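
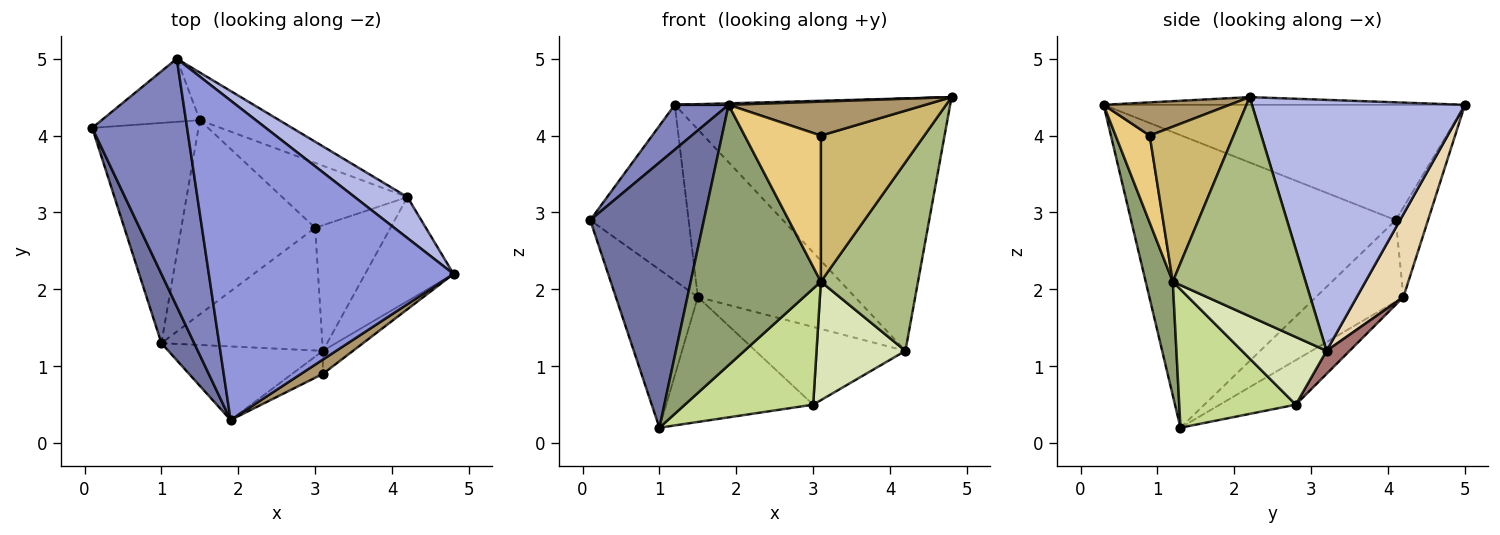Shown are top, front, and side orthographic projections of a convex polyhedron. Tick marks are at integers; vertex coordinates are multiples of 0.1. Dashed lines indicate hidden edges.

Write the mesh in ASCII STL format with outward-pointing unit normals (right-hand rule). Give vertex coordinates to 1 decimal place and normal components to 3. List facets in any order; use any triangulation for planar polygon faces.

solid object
 facet normal -0.914 -0.393 0.102
  outer loop
   vertex 1.0 1.3 0.2
   vertex 1.9 0.3 4.4
   vertex 0.1 4.1 2.9
  endloop
 endfacet
 facet normal -0.767 -0.114 0.631
  outer loop
   vertex 1.2 5.0 4.4
   vertex 0.1 4.1 2.9
   vertex 1.9 0.3 4.4
  endloop
 endfacet
 facet normal -0.031 -0.005 0.999
  outer loop
   vertex 1.2 5.0 4.4
   vertex 1.9 0.3 4.4
   vertex 4.8 2.2 4.5
  endloop
 endfacet
 facet normal 0.607 0.785 0.127
  outer loop
   vertex 1.2 5.0 4.4
   vertex 4.8 2.2 4.5
   vertex 4.2 3.2 1.2
  endloop
 endfacet
 facet normal 0.196 -0.944 -0.267
  outer loop
   vertex 3.1 1.2 2.1
   vertex 1.9 0.3 4.4
   vertex 1.0 1.3 0.2
  endloop
 endfacet
 facet normal 0.767 -0.561 -0.310
  outer loop
   vertex 3.1 1.2 2.1
   vertex 4.2 3.2 1.2
   vertex 4.8 2.2 4.5
  endloop
 endfacet
 facet normal 0.530 -0.583 -0.616
  outer loop
   vertex 3.0 2.8 0.5
   vertex 3.1 1.2 2.1
   vertex 1.0 1.3 0.2
  endloop
 endfacet
 facet normal 0.547 -0.575 -0.609
  outer loop
   vertex 3.0 2.8 0.5
   vertex 4.2 3.2 1.2
   vertex 3.1 1.2 2.1
  endloop
 endfacet
 facet normal 0.508 -0.793 0.335
  outer loop
   vertex 3.1 0.9 4.0
   vertex 4.8 2.2 4.5
   vertex 1.9 0.3 4.4
  endloop
 endfacet
 facet normal 0.625 -0.771 -0.122
  outer loop
   vertex 3.1 0.9 4.0
   vertex 3.1 1.2 2.1
   vertex 4.8 2.2 4.5
  endloop
 endfacet
 facet normal 0.404 -0.903 -0.143
  outer loop
   vertex 3.1 0.9 4.0
   vertex 1.9 0.3 4.4
   vertex 3.1 1.2 2.1
  endloop
 endfacet
 facet normal 0.274 0.925 -0.263
  outer loop
   vertex 1.5 4.2 1.9
   vertex 1.2 5.0 4.4
   vertex 4.2 3.2 1.2
  endloop
 endfacet
 facet normal 0.117 0.762 -0.637
  outer loop
   vertex 1.5 4.2 1.9
   vertex 4.2 3.2 1.2
   vertex 3.0 2.8 0.5
  endloop
 endfacet
 facet normal -0.295 0.899 -0.323
  outer loop
   vertex 1.5 4.2 1.9
   vertex 0.1 4.1 2.9
   vertex 1.2 5.0 4.4
  endloop
 endfacet
 facet normal -0.528 0.495 -0.690
  outer loop
   vertex 1.5 4.2 1.9
   vertex 1.0 1.3 0.2
   vertex 0.1 4.1 2.9
  endloop
 endfacet
 facet normal -0.269 0.521 -0.810
  outer loop
   vertex 1.5 4.2 1.9
   vertex 3.0 2.8 0.5
   vertex 1.0 1.3 0.2
  endloop
 endfacet
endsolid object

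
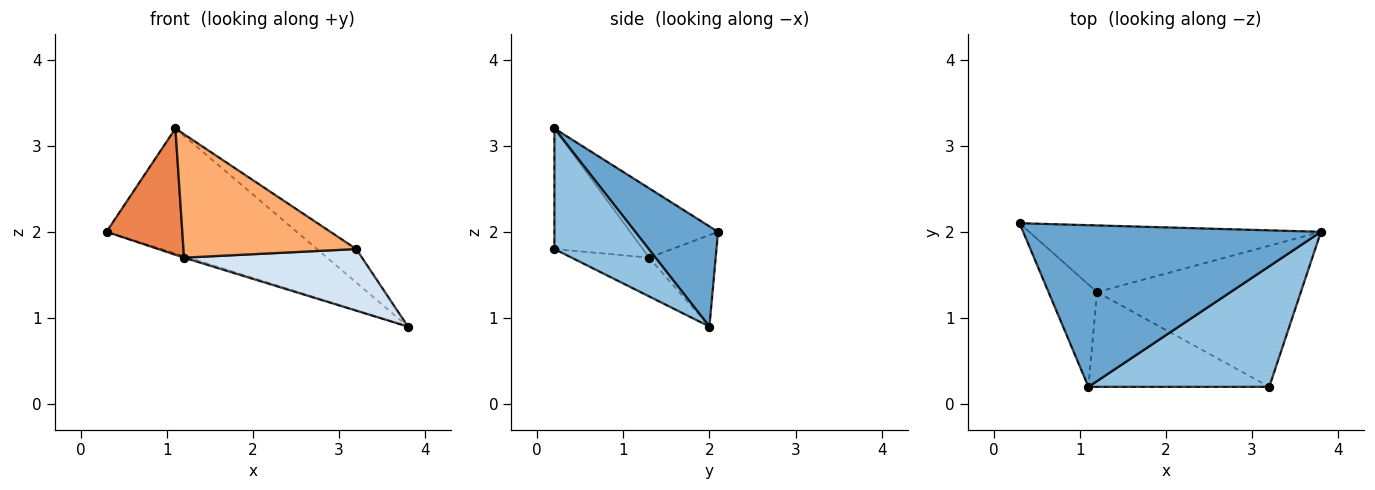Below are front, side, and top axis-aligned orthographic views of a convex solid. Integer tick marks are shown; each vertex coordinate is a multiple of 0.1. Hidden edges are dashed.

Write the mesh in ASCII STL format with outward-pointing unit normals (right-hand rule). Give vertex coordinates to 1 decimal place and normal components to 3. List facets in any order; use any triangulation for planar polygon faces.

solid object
 facet normal 0.257 0.591 0.764
  outer loop
   vertex 1.1 0.2 3.2
   vertex 3.8 2.0 0.9
   vertex 0.3 2.1 2.0
  endloop
 endfacet
 facet normal 0.540 0.225 0.811
  outer loop
   vertex 3.2 0.2 1.8
   vertex 3.8 2.0 0.9
   vertex 1.1 0.2 3.2
  endloop
 endfacet
 facet normal -0.299 0.021 -0.954
  outer loop
   vertex 1.2 1.3 1.7
   vertex 0.3 2.1 2.0
   vertex 3.8 2.0 0.9
  endloop
 endfacet
 facet normal -0.172 -0.394 -0.903
  outer loop
   vertex 1.2 1.3 1.7
   vertex 3.8 2.0 0.9
   vertex 3.2 0.2 1.8
  endloop
 endfacet
 facet normal -0.669 -0.577 -0.468
  outer loop
   vertex 1.2 1.3 1.7
   vertex 1.1 0.2 3.2
   vertex 0.3 2.1 2.0
  endloop
 endfacet
 facet normal -0.376 -0.735 -0.564
  outer loop
   vertex 1.2 1.3 1.7
   vertex 3.2 0.2 1.8
   vertex 1.1 0.2 3.2
  endloop
 endfacet
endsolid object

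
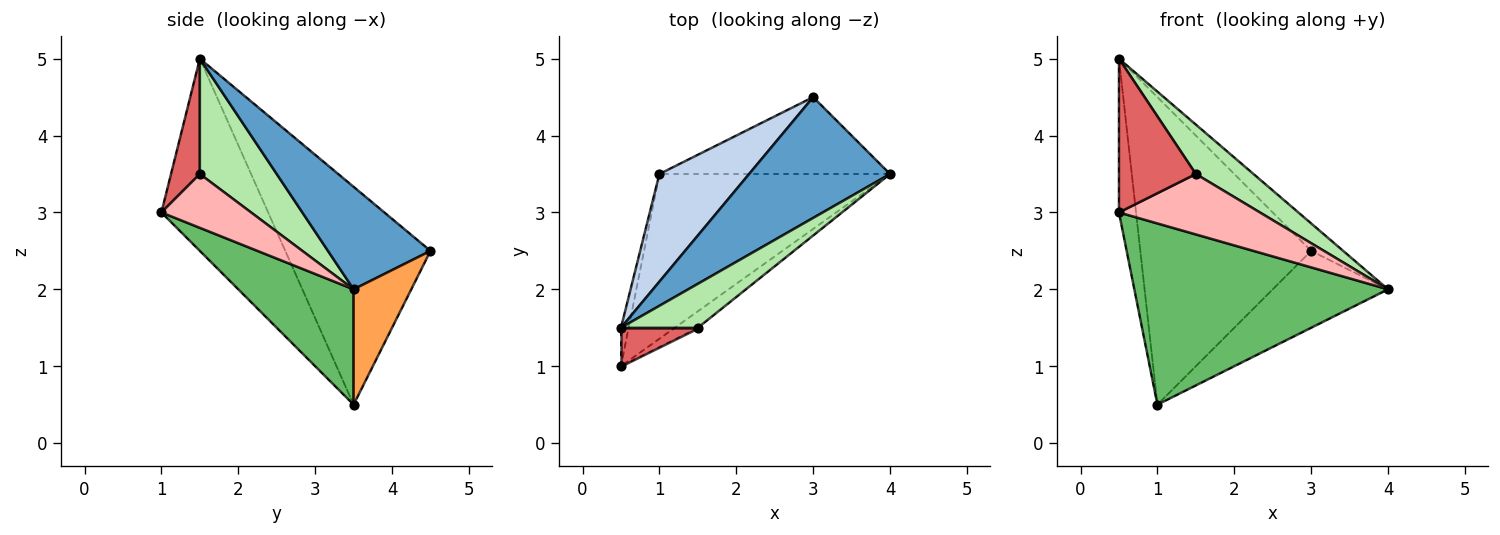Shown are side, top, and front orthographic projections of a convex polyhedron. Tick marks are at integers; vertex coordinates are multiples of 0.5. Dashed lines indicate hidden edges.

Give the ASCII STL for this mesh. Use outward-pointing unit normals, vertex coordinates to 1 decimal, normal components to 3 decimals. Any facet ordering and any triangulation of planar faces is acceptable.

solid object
 facet normal 0.578 0.181 0.795
  outer loop
   vertex 3.0 4.5 2.5
   vertex 0.5 1.5 5.0
   vertex 4.0 3.5 2.0
  endloop
 endfacet
 facet normal -0.626 0.736 0.258
  outer loop
   vertex 3.0 4.5 2.5
   vertex 1.0 3.5 0.5
   vertex 0.5 1.5 5.0
  endloop
 endfacet
 facet normal 0.333 0.667 -0.667
  outer loop
   vertex 3.0 4.5 2.5
   vertex 4.0 3.5 2.0
   vertex 1.0 3.5 0.5
  endloop
 endfacet
 facet normal -0.987 0.158 -0.039
  outer loop
   vertex 0.5 1.0 3.0
   vertex 0.5 1.5 5.0
   vertex 1.0 3.5 0.5
  endloop
 endfacet
 facet normal 0.319 -0.701 -0.638
  outer loop
   vertex 0.5 1.0 3.0
   vertex 1.0 3.5 0.5
   vertex 4.0 3.5 2.0
  endloop
 endfacet
 facet normal 0.706 -0.529 0.471
  outer loop
   vertex 1.5 1.5 3.5
   vertex 4.0 3.5 2.0
   vertex 0.5 1.5 5.0
  endloop
 endfacet
 facet normal 0.342 -0.912 0.228
  outer loop
   vertex 1.5 1.5 3.5
   vertex 0.5 1.5 5.0
   vertex 0.5 1.0 3.0
  endloop
 endfacet
 facet normal 0.523 -0.822 -0.224
  outer loop
   vertex 1.5 1.5 3.5
   vertex 0.5 1.0 3.0
   vertex 4.0 3.5 2.0
  endloop
 endfacet
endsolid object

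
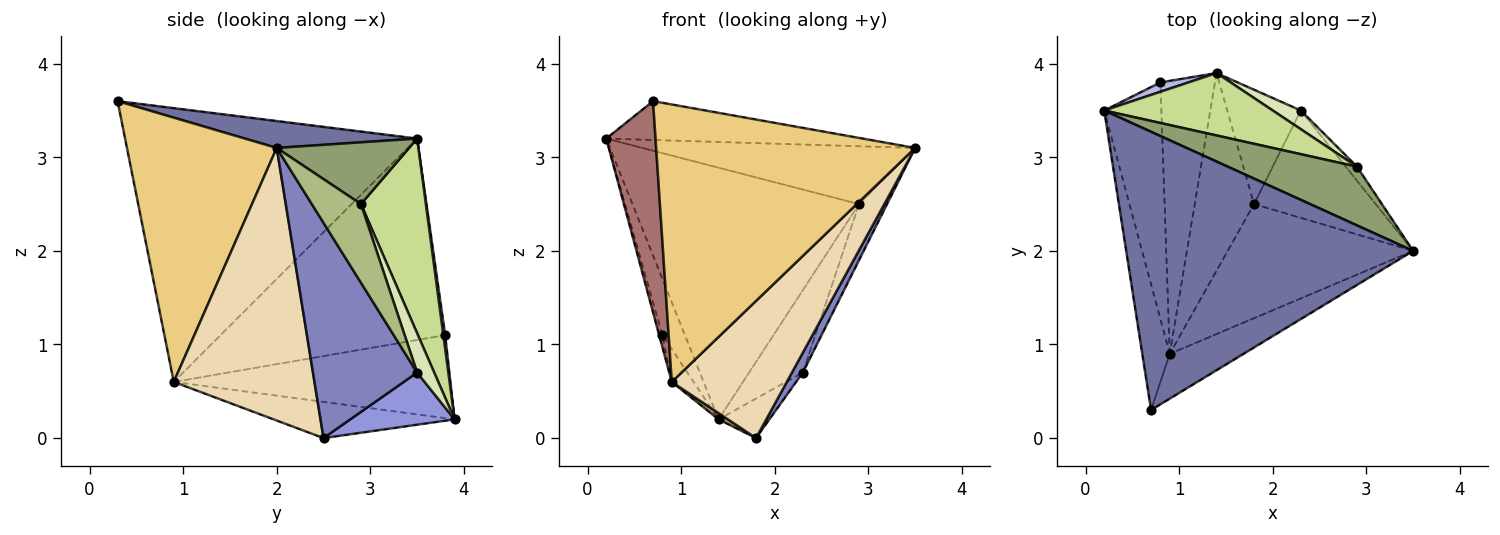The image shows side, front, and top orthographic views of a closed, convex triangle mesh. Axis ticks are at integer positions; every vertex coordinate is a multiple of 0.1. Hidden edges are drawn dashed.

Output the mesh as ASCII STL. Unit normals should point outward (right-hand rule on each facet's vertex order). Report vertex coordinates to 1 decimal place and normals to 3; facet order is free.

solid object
 facet normal 0.092 0.138 0.986
  outer loop
   vertex 0.7 0.3 3.6
   vertex 3.5 2.0 3.1
   vertex 0.2 3.5 3.2
  endloop
 endfacet
 facet normal 0.867 -0.090 -0.490
  outer loop
   vertex 2.3 3.5 0.7
   vertex 3.5 2.0 3.1
   vertex 1.8 2.5 0.0
  endloop
 endfacet
 facet normal 0.557 0.271 -0.785
  outer loop
   vertex 2.3 3.5 0.7
   vertex 1.8 2.5 0.0
   vertex 1.4 3.9 0.2
  endloop
 endfacet
 facet normal 0.082 0.983 0.164
  outer loop
   vertex 0.8 3.8 1.1
   vertex 0.2 3.5 3.2
   vertex 1.4 3.9 0.2
  endloop
 endfacet
 facet normal 0.322 0.664 0.674
  outer loop
   vertex 2.9 2.9 2.5
   vertex 0.2 3.5 3.2
   vertex 3.5 2.0 3.1
  endloop
 endfacet
 facet normal 0.862 0.492 -0.123
  outer loop
   vertex 2.9 2.9 2.5
   vertex 3.5 2.0 3.1
   vertex 2.3 3.5 0.7
  endloop
 endfacet
 facet normal 0.268 0.935 0.232
  outer loop
   vertex 2.9 2.9 2.5
   vertex 1.4 3.9 0.2
   vertex 0.2 3.5 3.2
  endloop
 endfacet
 facet normal 0.296 0.931 0.212
  outer loop
   vertex 2.9 2.9 2.5
   vertex 2.3 3.5 0.7
   vertex 1.4 3.9 0.2
  endloop
 endfacet
 facet normal -0.521 -0.027 -0.853
  outer loop
   vertex 0.9 0.9 0.6
   vertex 1.4 3.9 0.2
   vertex 1.8 2.5 0.0
  endloop
 endfacet
 facet normal -0.834 0.066 -0.548
  outer loop
   vertex 0.9 0.9 0.6
   vertex 0.8 3.8 1.1
   vertex 1.4 3.9 0.2
  endloop
 endfacet
 facet normal 0.496 -0.857 -0.138
  outer loop
   vertex 0.9 0.9 0.6
   vertex 3.5 2.0 3.1
   vertex 0.7 0.3 3.6
  endloop
 endfacet
 facet normal 0.685 -0.560 -0.466
  outer loop
   vertex 0.9 0.9 0.6
   vertex 1.8 2.5 0.0
   vertex 3.5 2.0 3.1
  endloop
 endfacet
 facet normal -0.981 -0.166 -0.099
  outer loop
   vertex 0.9 0.9 0.6
   vertex 0.7 0.3 3.6
   vertex 0.2 3.5 3.2
  endloop
 endfacet
 facet normal -0.962 0.014 -0.273
  outer loop
   vertex 0.9 0.9 0.6
   vertex 0.2 3.5 3.2
   vertex 0.8 3.8 1.1
  endloop
 endfacet
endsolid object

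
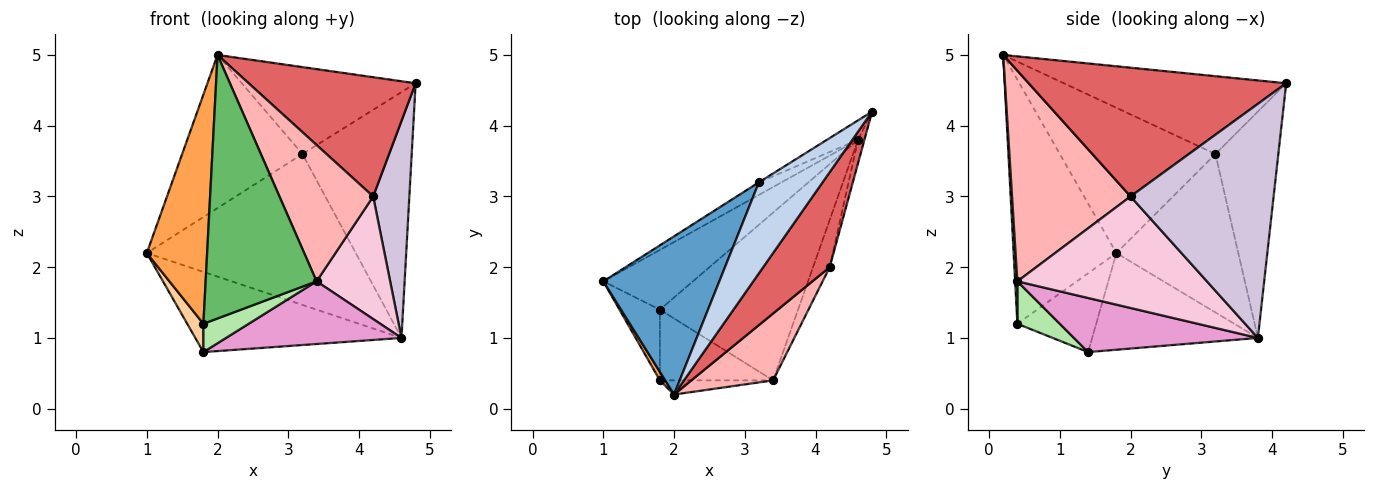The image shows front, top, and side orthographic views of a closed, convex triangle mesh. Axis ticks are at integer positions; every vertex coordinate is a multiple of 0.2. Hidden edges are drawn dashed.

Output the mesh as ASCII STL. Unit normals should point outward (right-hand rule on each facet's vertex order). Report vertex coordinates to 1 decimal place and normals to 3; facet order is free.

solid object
 facet normal -0.669 0.517 0.534
  outer loop
   vertex 3.2 3.2 3.6
   vertex 1.0 1.8 2.2
   vertex 2.0 0.2 5.0
  endloop
 endfacet
 facet normal -0.662 0.518 0.542
  outer loop
   vertex 3.2 3.2 3.6
   vertex 2.0 0.2 5.0
   vertex 4.8 4.2 4.6
  endloop
 endfacet
 facet normal -0.862 -0.506 0.019
  outer loop
   vertex 1.8 0.4 1.2
   vertex 2.0 0.2 5.0
   vertex 1.0 1.8 2.2
  endloop
 endfacet
 facet normal -0.875 -0.180 -0.449
  outer loop
   vertex 1.8 0.4 1.2
   vertex 1.0 1.8 2.2
   vertex 1.8 1.4 0.8
  endloop
 endfacet
 facet normal 0.020 -0.998 -0.054
  outer loop
   vertex 1.8 0.4 1.2
   vertex 3.4 0.4 1.8
   vertex 2.0 0.2 5.0
  endloop
 endfacet
 facet normal 0.329 -0.351 -0.877
  outer loop
   vertex 1.8 0.4 1.2
   vertex 1.8 1.4 0.8
   vertex 3.4 0.4 1.8
  endloop
 endfacet
 facet normal 0.770 -0.499 0.398
  outer loop
   vertex 4.2 2.0 3.0
   vertex 4.8 4.2 4.6
   vertex 2.0 0.2 5.0
  endloop
 endfacet
 facet normal 0.750 -0.594 0.291
  outer loop
   vertex 4.2 2.0 3.0
   vertex 2.0 0.2 5.0
   vertex 3.4 0.4 1.8
  endloop
 endfacet
 facet normal -0.498 0.865 -0.068
  outer loop
   vertex 4.6 3.8 1.0
   vertex 3.2 3.2 3.6
   vertex 4.8 4.2 4.6
  endloop
 endfacet
 facet normal 0.969 -0.245 -0.027
  outer loop
   vertex 4.6 3.8 1.0
   vertex 4.8 4.2 4.6
   vertex 4.2 2.0 3.0
  endloop
 endfacet
 facet normal -0.542 0.674 -0.502
  outer loop
   vertex 4.6 3.8 1.0
   vertex 1.8 1.4 0.8
   vertex 1.0 1.8 2.2
  endloop
 endfacet
 facet normal -0.503 0.862 -0.072
  outer loop
   vertex 4.6 3.8 1.0
   vertex 1.0 1.8 2.2
   vertex 3.2 3.2 3.6
  endloop
 endfacet
 facet normal 0.344 -0.328 -0.879
  outer loop
   vertex 4.6 3.8 1.0
   vertex 3.4 0.4 1.8
   vertex 1.8 1.4 0.8
  endloop
 endfacet
 facet normal 0.923 -0.358 -0.138
  outer loop
   vertex 4.6 3.8 1.0
   vertex 4.2 2.0 3.0
   vertex 3.4 0.4 1.8
  endloop
 endfacet
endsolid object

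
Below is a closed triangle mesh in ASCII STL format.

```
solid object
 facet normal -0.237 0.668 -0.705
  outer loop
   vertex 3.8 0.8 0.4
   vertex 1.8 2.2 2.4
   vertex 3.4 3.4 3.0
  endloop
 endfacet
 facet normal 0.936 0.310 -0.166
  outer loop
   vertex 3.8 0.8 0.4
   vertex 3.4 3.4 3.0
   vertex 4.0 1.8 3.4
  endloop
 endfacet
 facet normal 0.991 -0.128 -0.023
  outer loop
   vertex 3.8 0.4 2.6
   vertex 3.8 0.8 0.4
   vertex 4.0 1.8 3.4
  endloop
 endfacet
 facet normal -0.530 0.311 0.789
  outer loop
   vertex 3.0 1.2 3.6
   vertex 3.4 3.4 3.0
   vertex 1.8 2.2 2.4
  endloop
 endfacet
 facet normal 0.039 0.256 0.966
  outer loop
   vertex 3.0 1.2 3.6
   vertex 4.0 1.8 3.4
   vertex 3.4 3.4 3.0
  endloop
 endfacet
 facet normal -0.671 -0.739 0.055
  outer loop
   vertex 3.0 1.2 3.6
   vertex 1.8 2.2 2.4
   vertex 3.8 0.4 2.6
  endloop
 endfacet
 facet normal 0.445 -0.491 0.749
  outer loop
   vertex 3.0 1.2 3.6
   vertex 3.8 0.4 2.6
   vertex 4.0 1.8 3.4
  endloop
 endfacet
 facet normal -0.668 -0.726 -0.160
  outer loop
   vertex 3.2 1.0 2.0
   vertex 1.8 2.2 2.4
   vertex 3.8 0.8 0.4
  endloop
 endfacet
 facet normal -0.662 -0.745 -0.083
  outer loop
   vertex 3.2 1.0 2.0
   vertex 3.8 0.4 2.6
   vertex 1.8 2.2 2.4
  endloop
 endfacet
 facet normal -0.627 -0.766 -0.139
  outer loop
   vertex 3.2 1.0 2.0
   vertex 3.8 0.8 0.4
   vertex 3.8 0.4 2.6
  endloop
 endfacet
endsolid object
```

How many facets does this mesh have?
10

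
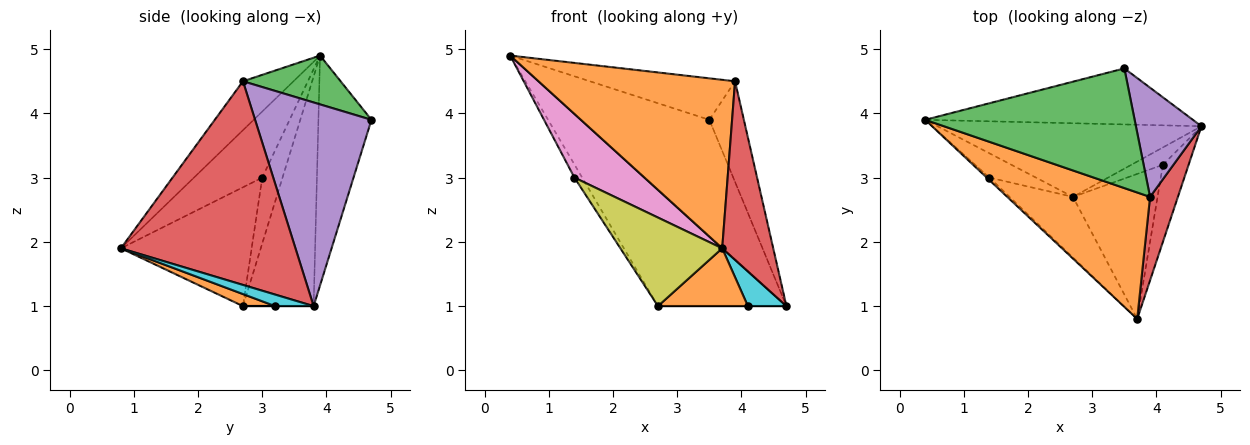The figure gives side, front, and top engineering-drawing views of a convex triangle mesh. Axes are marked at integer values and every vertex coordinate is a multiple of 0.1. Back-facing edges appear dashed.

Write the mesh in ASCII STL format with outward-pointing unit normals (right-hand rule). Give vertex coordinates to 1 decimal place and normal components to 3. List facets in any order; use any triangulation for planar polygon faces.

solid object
 facet normal -0.349 0.844 -0.406
  outer loop
   vertex 3.5 4.7 3.9
   vertex 4.7 3.8 1.0
   vertex 0.4 3.9 4.9
  endloop
 endfacet
 facet normal -0.201 -0.783 0.588
  outer loop
   vertex 3.9 2.7 4.5
   vertex 0.4 3.9 4.9
   vertex 3.7 0.8 1.9
  endloop
 endfacet
 facet normal 0.215 0.320 0.923
  outer loop
   vertex 3.9 2.7 4.5
   vertex 3.5 4.7 3.9
   vertex 0.4 3.9 4.9
  endloop
 endfacet
 facet normal 0.952 -0.278 0.130
  outer loop
   vertex 3.9 2.7 4.5
   vertex 3.7 0.8 1.9
   vertex 4.7 3.8 1.0
  endloop
 endfacet
 facet normal 0.916 0.272 0.295
  outer loop
   vertex 3.9 2.7 4.5
   vertex 4.7 3.8 1.0
   vertex 3.5 4.7 3.9
  endloop
 endfacet
 facet normal -0.422 0.767 -0.484
  outer loop
   vertex 2.7 2.7 1.0
   vertex 0.4 3.9 4.9
   vertex 4.7 3.8 1.0
  endloop
 endfacet
 facet normal -0.698 -0.716 -0.028
  outer loop
   vertex 1.4 3.0 3.0
   vertex 3.7 0.8 1.9
   vertex 0.4 3.9 4.9
  endloop
 endfacet
 facet normal -0.779 0.298 -0.551
  outer loop
   vertex 1.4 3.0 3.0
   vertex 0.4 3.9 4.9
   vertex 2.7 2.7 1.0
  endloop
 endfacet
 facet normal -0.727 -0.566 -0.388
  outer loop
   vertex 1.4 3.0 3.0
   vertex 2.7 2.7 1.0
   vertex 3.7 0.8 1.9
  endloop
 endfacet
 facet normal 0.380 -0.380 -0.844
  outer loop
   vertex 4.1 3.2 1.0
   vertex 4.7 3.8 1.0
   vertex 3.7 0.8 1.9
  endloop
 endfacet
 facet normal 0.000 0.000 -1.000
  outer loop
   vertex 4.1 3.2 1.0
   vertex 2.7 2.7 1.0
   vertex 4.7 3.8 1.0
  endloop
 endfacet
 facet normal 0.131 -0.367 -0.921
  outer loop
   vertex 4.1 3.2 1.0
   vertex 3.7 0.8 1.9
   vertex 2.7 2.7 1.0
  endloop
 endfacet
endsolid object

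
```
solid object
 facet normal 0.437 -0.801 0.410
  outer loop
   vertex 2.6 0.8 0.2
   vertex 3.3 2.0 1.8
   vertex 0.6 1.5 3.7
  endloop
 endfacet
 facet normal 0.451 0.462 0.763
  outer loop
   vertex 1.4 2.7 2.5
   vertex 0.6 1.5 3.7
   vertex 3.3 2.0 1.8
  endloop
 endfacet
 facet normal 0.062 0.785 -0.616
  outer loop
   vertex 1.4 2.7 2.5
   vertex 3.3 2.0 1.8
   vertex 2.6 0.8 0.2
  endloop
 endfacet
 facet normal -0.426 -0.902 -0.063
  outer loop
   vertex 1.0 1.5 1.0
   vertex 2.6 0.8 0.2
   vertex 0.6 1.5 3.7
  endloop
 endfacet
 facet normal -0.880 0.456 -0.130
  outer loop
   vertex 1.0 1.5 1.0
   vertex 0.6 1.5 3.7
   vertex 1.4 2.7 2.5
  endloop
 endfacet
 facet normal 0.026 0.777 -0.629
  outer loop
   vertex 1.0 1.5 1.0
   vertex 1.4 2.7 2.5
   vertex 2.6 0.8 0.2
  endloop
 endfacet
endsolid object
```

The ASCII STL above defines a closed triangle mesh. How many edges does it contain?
9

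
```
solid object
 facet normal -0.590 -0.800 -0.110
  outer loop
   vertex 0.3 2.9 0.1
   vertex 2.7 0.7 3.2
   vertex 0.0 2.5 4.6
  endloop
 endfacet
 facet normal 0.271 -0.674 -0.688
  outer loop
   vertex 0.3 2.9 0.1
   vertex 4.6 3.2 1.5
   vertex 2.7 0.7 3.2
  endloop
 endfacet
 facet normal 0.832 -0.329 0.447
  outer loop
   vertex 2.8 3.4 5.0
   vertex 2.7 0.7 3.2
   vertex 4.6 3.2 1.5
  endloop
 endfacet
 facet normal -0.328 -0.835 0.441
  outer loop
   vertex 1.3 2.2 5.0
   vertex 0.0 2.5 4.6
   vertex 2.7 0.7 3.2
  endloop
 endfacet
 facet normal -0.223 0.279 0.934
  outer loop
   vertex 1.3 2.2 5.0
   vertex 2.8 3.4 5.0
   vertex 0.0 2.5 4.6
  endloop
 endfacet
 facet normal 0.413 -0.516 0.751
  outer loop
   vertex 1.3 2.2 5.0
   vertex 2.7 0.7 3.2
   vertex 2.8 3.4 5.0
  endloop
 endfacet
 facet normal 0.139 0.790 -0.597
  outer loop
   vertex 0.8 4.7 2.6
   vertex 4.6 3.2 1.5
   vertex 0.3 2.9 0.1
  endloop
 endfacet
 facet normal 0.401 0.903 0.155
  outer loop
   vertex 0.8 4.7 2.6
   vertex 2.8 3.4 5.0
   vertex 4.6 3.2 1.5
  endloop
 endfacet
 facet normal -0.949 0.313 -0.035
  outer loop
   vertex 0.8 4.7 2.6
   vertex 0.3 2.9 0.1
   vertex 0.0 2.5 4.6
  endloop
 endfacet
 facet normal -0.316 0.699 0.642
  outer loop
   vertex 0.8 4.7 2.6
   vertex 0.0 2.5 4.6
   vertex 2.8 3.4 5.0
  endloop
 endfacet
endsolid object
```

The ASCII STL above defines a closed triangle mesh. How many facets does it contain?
10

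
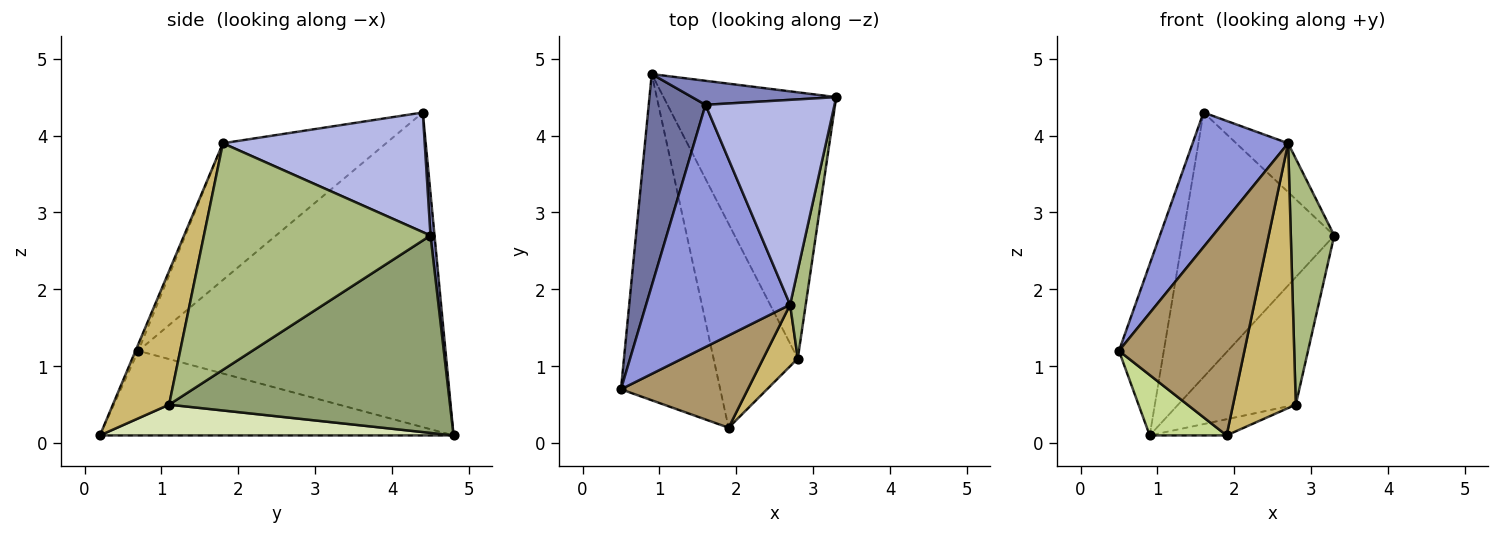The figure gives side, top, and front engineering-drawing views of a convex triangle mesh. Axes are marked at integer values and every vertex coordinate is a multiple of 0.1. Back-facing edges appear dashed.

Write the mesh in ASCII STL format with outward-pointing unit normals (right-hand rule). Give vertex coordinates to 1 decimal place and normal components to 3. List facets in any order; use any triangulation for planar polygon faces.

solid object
 facet normal -0.974 0.142 0.176
  outer loop
   vertex 1.6 4.4 4.3
   vertex 0.9 4.8 0.1
   vertex 0.5 0.7 1.2
  endloop
 endfacet
 facet normal 0.027 0.996 0.090
  outer loop
   vertex 1.6 4.4 4.3
   vertex 3.3 4.5 2.7
   vertex 0.9 4.8 0.1
  endloop
 endfacet
 facet normal -0.639 -0.374 0.673
  outer loop
   vertex 2.7 1.8 3.9
   vertex 1.6 4.4 4.3
   vertex 0.5 0.7 1.2
  endloop
 endfacet
 facet normal 0.670 0.172 0.722
  outer loop
   vertex 2.7 1.8 3.9
   vertex 3.3 4.5 2.7
   vertex 1.6 4.4 4.3
  endloop
 endfacet
 facet normal 0.718 0.301 -0.628
  outer loop
   vertex 2.8 1.1 0.5
   vertex 0.9 4.8 0.1
   vertex 3.3 4.5 2.7
  endloop
 endfacet
 facet normal 0.980 -0.188 0.067
  outer loop
   vertex 2.8 1.1 0.5
   vertex 3.3 4.5 2.7
   vertex 2.7 1.8 3.9
  endloop
 endfacet
 facet normal -0.642 -0.140 -0.754
  outer loop
   vertex 1.9 0.2 0.1
   vertex 0.5 0.7 1.2
   vertex 0.9 4.8 0.1
  endloop
 endfacet
 facet normal 0.342 0.074 -0.937
  outer loop
   vertex 1.9 0.2 0.1
   vertex 0.9 4.8 0.1
   vertex 2.8 1.1 0.5
  endloop
 endfacet
 facet normal -0.021 -0.920 0.392
  outer loop
   vertex 1.9 0.2 0.1
   vertex 2.7 1.8 3.9
   vertex 0.5 0.7 1.2
  endloop
 endfacet
 facet normal 0.658 -0.734 0.170
  outer loop
   vertex 1.9 0.2 0.1
   vertex 2.8 1.1 0.5
   vertex 2.7 1.8 3.9
  endloop
 endfacet
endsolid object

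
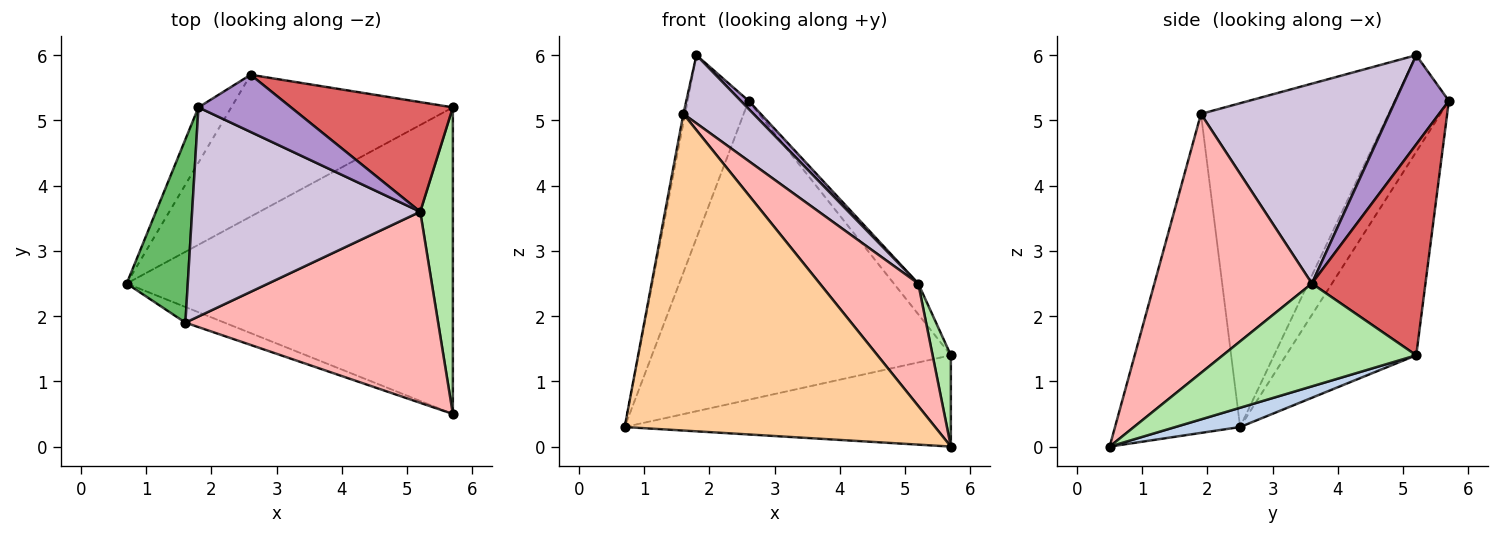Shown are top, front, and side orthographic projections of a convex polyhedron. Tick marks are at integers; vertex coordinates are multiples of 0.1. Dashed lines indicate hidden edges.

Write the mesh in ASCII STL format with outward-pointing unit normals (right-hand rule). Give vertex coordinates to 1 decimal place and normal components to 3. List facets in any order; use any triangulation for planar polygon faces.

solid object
 facet normal -0.648 0.729 -0.220
  outer loop
   vertex 1.8 5.2 6.0
   vertex 2.6 5.7 5.3
   vertex 0.7 2.5 0.3
  endloop
 endfacet
 facet normal 0.057 0.285 -0.957
  outer loop
   vertex 5.7 5.2 1.4
   vertex 5.7 0.5 0.0
   vertex 0.7 2.5 0.3
  endloop
 endfacet
 facet normal -0.366 0.841 -0.399
  outer loop
   vertex 5.7 5.2 1.4
   vertex 0.7 2.5 0.3
   vertex 2.6 5.7 5.3
  endloop
 endfacet
 facet normal -0.373 -0.927 -0.046
  outer loop
   vertex 1.6 1.9 5.1
   vertex 0.7 2.5 0.3
   vertex 5.7 0.5 0.0
  endloop
 endfacet
 facet normal -0.983 0.009 0.185
  outer loop
   vertex 1.6 1.9 5.1
   vertex 1.8 5.2 6.0
   vertex 0.7 2.5 0.3
  endloop
 endfacet
 facet normal 0.949 -0.090 0.301
  outer loop
   vertex 5.2 3.6 2.5
   vertex 5.7 0.5 0.0
   vertex 5.7 5.2 1.4
  endloop
 endfacet
 facet normal 0.782 0.168 0.600
  outer loop
   vertex 5.2 3.6 2.5
   vertex 5.7 5.2 1.4
   vertex 2.6 5.7 5.3
  endloop
 endfacet
 facet normal 0.653 -0.409 0.637
  outer loop
   vertex 5.2 3.6 2.5
   vertex 1.6 1.9 5.1
   vertex 5.7 0.5 0.0
  endloop
 endfacet
 facet normal 0.690 -0.101 0.717
  outer loop
   vertex 5.2 3.6 2.5
   vertex 2.6 5.7 5.3
   vertex 1.8 5.2 6.0
  endloop
 endfacet
 facet normal 0.640 -0.238 0.731
  outer loop
   vertex 5.2 3.6 2.5
   vertex 1.8 5.2 6.0
   vertex 1.6 1.9 5.1
  endloop
 endfacet
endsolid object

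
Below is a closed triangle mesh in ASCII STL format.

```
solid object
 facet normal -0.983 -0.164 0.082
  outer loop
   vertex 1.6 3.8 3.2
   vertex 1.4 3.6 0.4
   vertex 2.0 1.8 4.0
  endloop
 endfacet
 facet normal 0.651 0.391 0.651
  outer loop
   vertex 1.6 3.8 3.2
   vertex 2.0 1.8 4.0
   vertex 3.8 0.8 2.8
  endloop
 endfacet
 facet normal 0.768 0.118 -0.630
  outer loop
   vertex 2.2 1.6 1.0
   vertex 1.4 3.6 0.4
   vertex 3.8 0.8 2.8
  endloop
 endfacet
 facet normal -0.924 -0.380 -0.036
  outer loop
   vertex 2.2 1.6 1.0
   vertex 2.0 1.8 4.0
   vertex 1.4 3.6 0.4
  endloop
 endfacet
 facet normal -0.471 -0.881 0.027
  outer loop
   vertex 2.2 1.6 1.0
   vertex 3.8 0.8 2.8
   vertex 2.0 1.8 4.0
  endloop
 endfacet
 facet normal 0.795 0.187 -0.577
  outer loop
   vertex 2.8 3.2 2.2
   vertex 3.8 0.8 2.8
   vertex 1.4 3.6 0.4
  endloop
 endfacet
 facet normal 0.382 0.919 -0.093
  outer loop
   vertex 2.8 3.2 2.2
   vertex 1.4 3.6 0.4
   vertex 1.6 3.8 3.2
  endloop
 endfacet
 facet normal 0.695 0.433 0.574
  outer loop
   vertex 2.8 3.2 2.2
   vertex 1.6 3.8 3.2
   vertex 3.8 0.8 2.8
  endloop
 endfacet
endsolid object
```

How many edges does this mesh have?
12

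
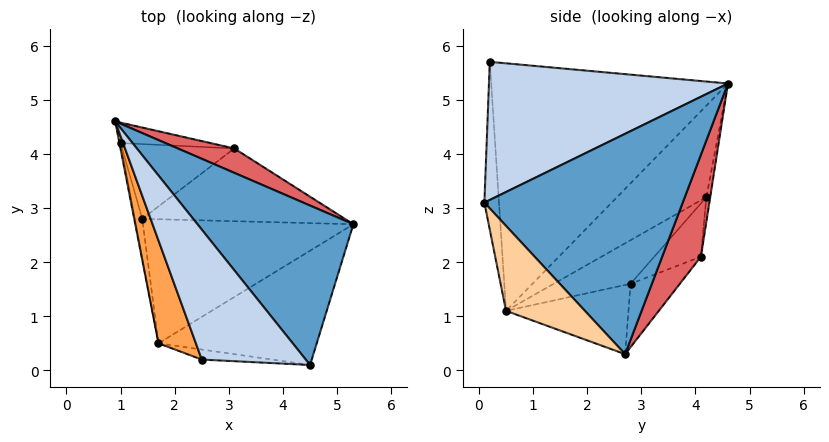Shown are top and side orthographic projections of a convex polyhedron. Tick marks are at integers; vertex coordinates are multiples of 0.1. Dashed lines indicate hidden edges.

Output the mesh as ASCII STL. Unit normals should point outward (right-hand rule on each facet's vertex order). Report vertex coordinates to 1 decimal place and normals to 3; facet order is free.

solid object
 facet normal 0.765 0.348 0.542
  outer loop
   vertex 4.5 0.1 3.1
   vertex 5.3 2.7 0.3
   vertex 0.9 4.6 5.3
  endloop
 endfacet
 facet normal 0.755 0.326 0.568
  outer loop
   vertex 4.5 0.1 3.1
   vertex 0.9 4.6 5.3
   vertex 2.5 0.2 5.7
  endloop
 endfacet
 facet normal -0.934 -0.327 0.141
  outer loop
   vertex 1.7 0.5 1.1
   vertex 2.5 0.2 5.7
   vertex 0.9 4.6 5.3
  endloop
 endfacet
 facet normal 0.319 -0.738 -0.594
  outer loop
   vertex 1.7 0.5 1.1
   vertex 5.3 2.7 0.3
   vertex 4.5 0.1 3.1
  endloop
 endfacet
 facet normal -0.109 -0.993 -0.046
  outer loop
   vertex 1.7 0.5 1.1
   vertex 4.5 0.1 3.1
   vertex 2.5 0.2 5.7
  endloop
 endfacet
 facet normal -0.308 0.164 -0.937
  outer loop
   vertex 1.4 2.8 1.6
   vertex 5.3 2.7 0.3
   vertex 1.7 0.5 1.1
  endloop
 endfacet
 facet normal 0.699 0.601 0.387
  outer loop
   vertex 3.1 4.1 2.1
   vertex 0.9 4.6 5.3
   vertex 5.3 2.7 0.3
  endloop
 endfacet
 facet normal -0.238 0.604 -0.761
  outer loop
   vertex 3.1 4.1 2.1
   vertex 5.3 2.7 0.3
   vertex 1.4 2.8 1.6
  endloop
 endfacet
 facet normal -0.052 0.981 -0.189
  outer loop
   vertex 1.0 4.2 3.2
   vertex 0.9 4.6 5.3
   vertex 3.1 4.1 2.1
  endloop
 endfacet
 facet normal -0.318 0.673 -0.668
  outer loop
   vertex 1.0 4.2 3.2
   vertex 3.1 4.1 2.1
   vertex 1.4 2.8 1.6
  endloop
 endfacet
 facet normal -0.984 -0.179 -0.013
  outer loop
   vertex 1.0 4.2 3.2
   vertex 1.7 0.5 1.1
   vertex 0.9 4.6 5.3
  endloop
 endfacet
 facet normal -0.982 -0.092 -0.165
  outer loop
   vertex 1.0 4.2 3.2
   vertex 1.4 2.8 1.6
   vertex 1.7 0.5 1.1
  endloop
 endfacet
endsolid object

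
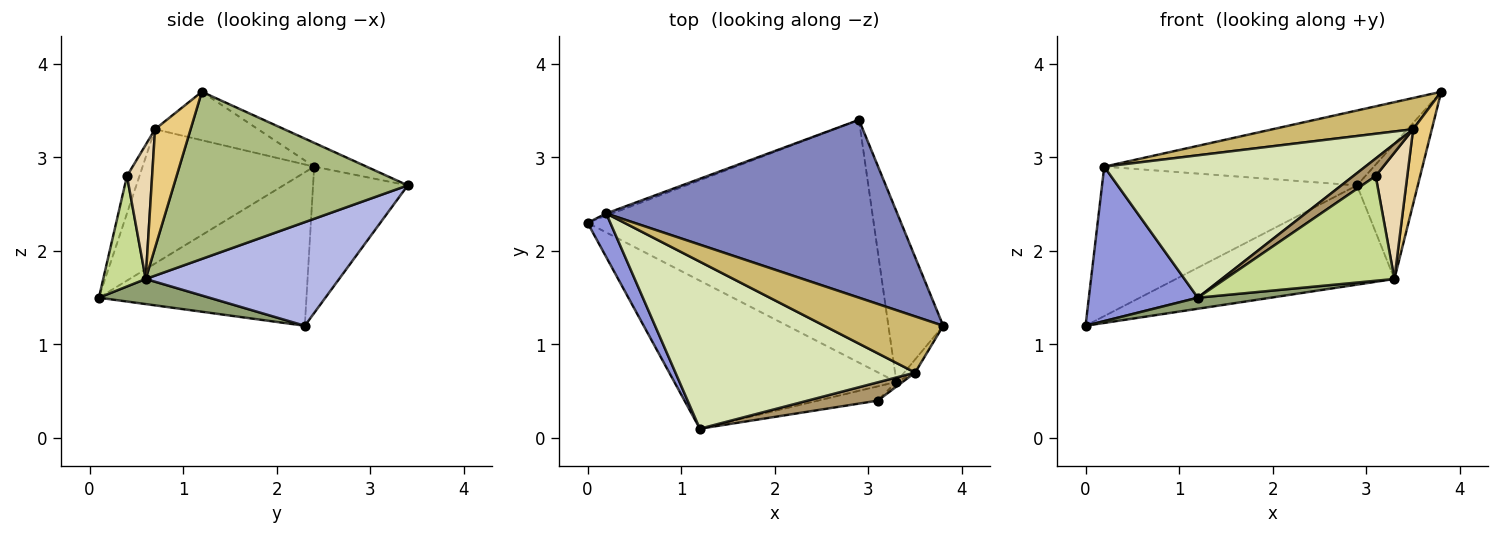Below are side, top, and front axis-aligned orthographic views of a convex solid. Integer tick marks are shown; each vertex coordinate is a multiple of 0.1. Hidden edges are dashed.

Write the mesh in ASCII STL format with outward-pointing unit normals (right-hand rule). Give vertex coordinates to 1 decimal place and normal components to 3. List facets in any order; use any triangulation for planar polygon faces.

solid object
 facet normal -0.348 0.937 -0.014
  outer loop
   vertex 0.2 2.4 2.9
   vertex 2.9 3.4 2.7
   vertex 0.0 2.3 1.2
  endloop
 endfacet
 facet normal -0.075 0.387 0.919
  outer loop
   vertex 0.2 2.4 2.9
   vertex 3.8 1.2 3.7
   vertex 2.9 3.4 2.7
  endloop
 endfacet
 facet normal -0.878 -0.461 0.130
  outer loop
   vertex 0.2 2.4 2.9
   vertex 0.0 2.3 1.2
   vertex 1.2 0.1 1.5
  endloop
 endfacet
 facet normal 0.318 0.359 -0.878
  outer loop
   vertex 3.3 0.6 1.7
   vertex 0.0 2.3 1.2
   vertex 2.9 3.4 2.7
  endloop
 endfacet
 facet normal 0.112 -0.074 -0.991
  outer loop
   vertex 3.3 0.6 1.7
   vertex 1.2 0.1 1.5
   vertex 0.0 2.3 1.2
  endloop
 endfacet
 facet normal 0.922 0.240 -0.303
  outer loop
   vertex 3.3 0.6 1.7
   vertex 2.9 3.4 2.7
   vertex 3.8 1.2 3.7
  endloop
 endfacet
 facet normal 0.241 -0.962 -0.131
  outer loop
   vertex 3.1 0.4 2.8
   vertex 1.2 0.1 1.5
   vertex 3.3 0.6 1.7
  endloop
 endfacet
 facet normal -0.392 -0.597 0.700
  outer loop
   vertex 3.5 0.7 3.3
   vertex 0.2 2.4 2.9
   vertex 1.2 0.1 1.5
  endloop
 endfacet
 facet normal -0.360 -0.645 0.675
  outer loop
   vertex 3.5 0.7 3.3
   vertex 1.2 0.1 1.5
   vertex 3.1 0.4 2.8
  endloop
 endfacet
 facet normal -0.335 -0.457 0.823
  outer loop
   vertex 3.5 0.7 3.3
   vertex 3.8 1.2 3.7
   vertex 0.2 2.4 2.9
  endloop
 endfacet
 facet normal 0.882 -0.464 -0.081
  outer loop
   vertex 3.5 0.7 3.3
   vertex 3.3 0.6 1.7
   vertex 3.8 1.2 3.7
  endloop
 endfacet
 facet normal 0.623 -0.782 -0.029
  outer loop
   vertex 3.5 0.7 3.3
   vertex 3.1 0.4 2.8
   vertex 3.3 0.6 1.7
  endloop
 endfacet
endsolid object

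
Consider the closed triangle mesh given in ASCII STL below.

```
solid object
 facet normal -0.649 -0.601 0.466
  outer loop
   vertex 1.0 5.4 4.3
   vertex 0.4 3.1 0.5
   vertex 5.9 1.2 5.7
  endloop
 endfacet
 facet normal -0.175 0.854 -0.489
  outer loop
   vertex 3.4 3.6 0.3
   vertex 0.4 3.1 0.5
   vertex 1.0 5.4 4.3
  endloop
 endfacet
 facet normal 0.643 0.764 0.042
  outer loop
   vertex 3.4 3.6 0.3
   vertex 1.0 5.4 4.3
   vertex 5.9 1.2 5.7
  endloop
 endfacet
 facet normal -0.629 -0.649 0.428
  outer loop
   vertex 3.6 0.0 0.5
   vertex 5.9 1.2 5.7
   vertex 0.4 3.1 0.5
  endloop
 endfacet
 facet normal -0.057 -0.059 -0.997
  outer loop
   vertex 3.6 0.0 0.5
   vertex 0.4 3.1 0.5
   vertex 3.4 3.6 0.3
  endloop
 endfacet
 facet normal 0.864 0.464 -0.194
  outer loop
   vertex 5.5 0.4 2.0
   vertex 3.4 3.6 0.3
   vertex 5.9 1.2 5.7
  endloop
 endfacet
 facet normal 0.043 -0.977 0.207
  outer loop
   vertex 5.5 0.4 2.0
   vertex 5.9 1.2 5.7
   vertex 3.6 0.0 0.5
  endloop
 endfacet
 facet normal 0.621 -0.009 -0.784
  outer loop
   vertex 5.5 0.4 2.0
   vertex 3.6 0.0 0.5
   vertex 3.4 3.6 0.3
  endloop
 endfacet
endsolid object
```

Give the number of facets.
8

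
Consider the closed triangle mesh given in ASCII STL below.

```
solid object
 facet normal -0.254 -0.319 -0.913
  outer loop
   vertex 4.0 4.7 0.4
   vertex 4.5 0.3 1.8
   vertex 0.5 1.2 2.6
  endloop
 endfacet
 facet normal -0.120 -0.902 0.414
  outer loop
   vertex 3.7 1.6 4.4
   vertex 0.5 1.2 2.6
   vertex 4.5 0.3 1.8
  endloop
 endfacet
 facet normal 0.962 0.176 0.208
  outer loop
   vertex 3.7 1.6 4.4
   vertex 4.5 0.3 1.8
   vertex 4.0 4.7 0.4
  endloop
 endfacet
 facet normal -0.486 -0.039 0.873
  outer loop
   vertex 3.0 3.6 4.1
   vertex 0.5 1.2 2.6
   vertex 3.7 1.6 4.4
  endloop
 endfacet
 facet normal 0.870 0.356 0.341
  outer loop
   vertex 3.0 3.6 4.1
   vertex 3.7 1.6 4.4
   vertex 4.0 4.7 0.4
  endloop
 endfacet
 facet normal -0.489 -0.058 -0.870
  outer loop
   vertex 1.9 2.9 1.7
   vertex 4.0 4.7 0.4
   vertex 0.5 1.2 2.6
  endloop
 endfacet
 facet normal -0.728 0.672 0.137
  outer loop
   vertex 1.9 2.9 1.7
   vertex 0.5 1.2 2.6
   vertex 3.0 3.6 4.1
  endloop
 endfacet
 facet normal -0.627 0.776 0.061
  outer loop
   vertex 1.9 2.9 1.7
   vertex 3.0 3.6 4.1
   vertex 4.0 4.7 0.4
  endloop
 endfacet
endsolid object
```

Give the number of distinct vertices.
6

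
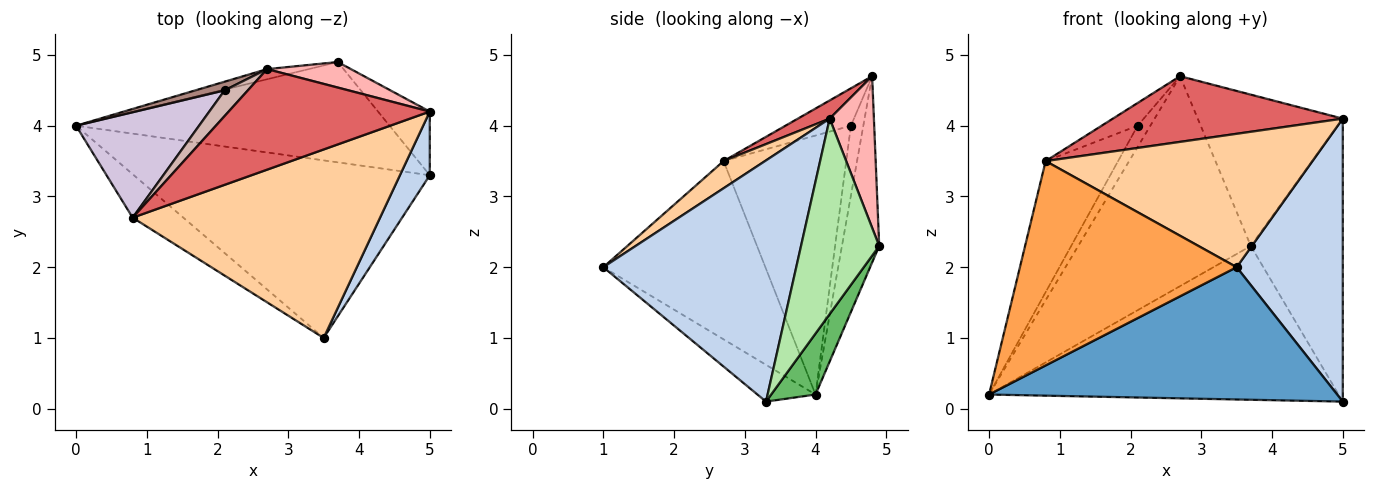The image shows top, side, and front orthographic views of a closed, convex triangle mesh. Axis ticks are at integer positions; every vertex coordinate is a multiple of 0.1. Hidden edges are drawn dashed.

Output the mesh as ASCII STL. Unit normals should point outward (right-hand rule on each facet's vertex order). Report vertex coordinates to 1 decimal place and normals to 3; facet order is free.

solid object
 facet normal -0.099 -0.594 -0.798
  outer loop
   vertex 5.0 3.3 0.1
   vertex 3.5 1.0 2.0
   vertex 0.0 4.0 0.2
  endloop
 endfacet
 facet normal 0.871 -0.479 0.108
  outer loop
   vertex 5.0 3.3 0.1
   vertex 5.0 4.2 4.1
   vertex 3.5 1.0 2.0
  endloop
 endfacet
 facet normal -0.590 -0.789 -0.168
  outer loop
   vertex 0.8 2.7 3.5
   vertex 0.0 4.0 0.2
   vertex 3.5 1.0 2.0
  endloop
 endfacet
 facet normal 0.089 -0.575 0.813
  outer loop
   vertex 0.8 2.7 3.5
   vertex 3.5 1.0 2.0
   vertex 5.0 4.2 4.1
  endloop
 endfacet
 facet normal 0.106 0.833 -0.543
  outer loop
   vertex 3.7 4.9 2.3
   vertex 5.0 3.3 0.1
   vertex 0.0 4.0 0.2
  endloop
 endfacet
 facet normal 0.638 0.751 -0.169
  outer loop
   vertex 3.7 4.9 2.3
   vertex 5.0 4.2 4.1
   vertex 5.0 3.3 0.1
  endloop
 endfacet
 facet normal 0.076 -0.545 0.835
  outer loop
   vertex 2.7 4.8 4.7
   vertex 0.8 2.7 3.5
   vertex 5.0 4.2 4.1
  endloop
 endfacet
 facet normal 0.288 0.944 0.159
  outer loop
   vertex 2.7 4.8 4.7
   vertex 5.0 4.2 4.1
   vertex 3.7 4.9 2.3
  endloop
 endfacet
 facet normal -0.211 0.976 -0.047
  outer loop
   vertex 2.7 4.8 4.7
   vertex 3.7 4.9 2.3
   vertex 0.0 4.0 0.2
  endloop
 endfacet
 facet normal -0.797 0.470 0.379
  outer loop
   vertex 2.1 4.5 4.0
   vertex 0.0 4.0 0.2
   vertex 0.8 2.7 3.5
  endloop
 endfacet
 facet normal -0.670 0.687 0.280
  outer loop
   vertex 2.1 4.5 4.0
   vertex 2.7 4.8 4.7
   vertex 0.0 4.0 0.2
  endloop
 endfacet
 facet normal -0.770 0.423 0.478
  outer loop
   vertex 2.1 4.5 4.0
   vertex 0.8 2.7 3.5
   vertex 2.7 4.8 4.7
  endloop
 endfacet
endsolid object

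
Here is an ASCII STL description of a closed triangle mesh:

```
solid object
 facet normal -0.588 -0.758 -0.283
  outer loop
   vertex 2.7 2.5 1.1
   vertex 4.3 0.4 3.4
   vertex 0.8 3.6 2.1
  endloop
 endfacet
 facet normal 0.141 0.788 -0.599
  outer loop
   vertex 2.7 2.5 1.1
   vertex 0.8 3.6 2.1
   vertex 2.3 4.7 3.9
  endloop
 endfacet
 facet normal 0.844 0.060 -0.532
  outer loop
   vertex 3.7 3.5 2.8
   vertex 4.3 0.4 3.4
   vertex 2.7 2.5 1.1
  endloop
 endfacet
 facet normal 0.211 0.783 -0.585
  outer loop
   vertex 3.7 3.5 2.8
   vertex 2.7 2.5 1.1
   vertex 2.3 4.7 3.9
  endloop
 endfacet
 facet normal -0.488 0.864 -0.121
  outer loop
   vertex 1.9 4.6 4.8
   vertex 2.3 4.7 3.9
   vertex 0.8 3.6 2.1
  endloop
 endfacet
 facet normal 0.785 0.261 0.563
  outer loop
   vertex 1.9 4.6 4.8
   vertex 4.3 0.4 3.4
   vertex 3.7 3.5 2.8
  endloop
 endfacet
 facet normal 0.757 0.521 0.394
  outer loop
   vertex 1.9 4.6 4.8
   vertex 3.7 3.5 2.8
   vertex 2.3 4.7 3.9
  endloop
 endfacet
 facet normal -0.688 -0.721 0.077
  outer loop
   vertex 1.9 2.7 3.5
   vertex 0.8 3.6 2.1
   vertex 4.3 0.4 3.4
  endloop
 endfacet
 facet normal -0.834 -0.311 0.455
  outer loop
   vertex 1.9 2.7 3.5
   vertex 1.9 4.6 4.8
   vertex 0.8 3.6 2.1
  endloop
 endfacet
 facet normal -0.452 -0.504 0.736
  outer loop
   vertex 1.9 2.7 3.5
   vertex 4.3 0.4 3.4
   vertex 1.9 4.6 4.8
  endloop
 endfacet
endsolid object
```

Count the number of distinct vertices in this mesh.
7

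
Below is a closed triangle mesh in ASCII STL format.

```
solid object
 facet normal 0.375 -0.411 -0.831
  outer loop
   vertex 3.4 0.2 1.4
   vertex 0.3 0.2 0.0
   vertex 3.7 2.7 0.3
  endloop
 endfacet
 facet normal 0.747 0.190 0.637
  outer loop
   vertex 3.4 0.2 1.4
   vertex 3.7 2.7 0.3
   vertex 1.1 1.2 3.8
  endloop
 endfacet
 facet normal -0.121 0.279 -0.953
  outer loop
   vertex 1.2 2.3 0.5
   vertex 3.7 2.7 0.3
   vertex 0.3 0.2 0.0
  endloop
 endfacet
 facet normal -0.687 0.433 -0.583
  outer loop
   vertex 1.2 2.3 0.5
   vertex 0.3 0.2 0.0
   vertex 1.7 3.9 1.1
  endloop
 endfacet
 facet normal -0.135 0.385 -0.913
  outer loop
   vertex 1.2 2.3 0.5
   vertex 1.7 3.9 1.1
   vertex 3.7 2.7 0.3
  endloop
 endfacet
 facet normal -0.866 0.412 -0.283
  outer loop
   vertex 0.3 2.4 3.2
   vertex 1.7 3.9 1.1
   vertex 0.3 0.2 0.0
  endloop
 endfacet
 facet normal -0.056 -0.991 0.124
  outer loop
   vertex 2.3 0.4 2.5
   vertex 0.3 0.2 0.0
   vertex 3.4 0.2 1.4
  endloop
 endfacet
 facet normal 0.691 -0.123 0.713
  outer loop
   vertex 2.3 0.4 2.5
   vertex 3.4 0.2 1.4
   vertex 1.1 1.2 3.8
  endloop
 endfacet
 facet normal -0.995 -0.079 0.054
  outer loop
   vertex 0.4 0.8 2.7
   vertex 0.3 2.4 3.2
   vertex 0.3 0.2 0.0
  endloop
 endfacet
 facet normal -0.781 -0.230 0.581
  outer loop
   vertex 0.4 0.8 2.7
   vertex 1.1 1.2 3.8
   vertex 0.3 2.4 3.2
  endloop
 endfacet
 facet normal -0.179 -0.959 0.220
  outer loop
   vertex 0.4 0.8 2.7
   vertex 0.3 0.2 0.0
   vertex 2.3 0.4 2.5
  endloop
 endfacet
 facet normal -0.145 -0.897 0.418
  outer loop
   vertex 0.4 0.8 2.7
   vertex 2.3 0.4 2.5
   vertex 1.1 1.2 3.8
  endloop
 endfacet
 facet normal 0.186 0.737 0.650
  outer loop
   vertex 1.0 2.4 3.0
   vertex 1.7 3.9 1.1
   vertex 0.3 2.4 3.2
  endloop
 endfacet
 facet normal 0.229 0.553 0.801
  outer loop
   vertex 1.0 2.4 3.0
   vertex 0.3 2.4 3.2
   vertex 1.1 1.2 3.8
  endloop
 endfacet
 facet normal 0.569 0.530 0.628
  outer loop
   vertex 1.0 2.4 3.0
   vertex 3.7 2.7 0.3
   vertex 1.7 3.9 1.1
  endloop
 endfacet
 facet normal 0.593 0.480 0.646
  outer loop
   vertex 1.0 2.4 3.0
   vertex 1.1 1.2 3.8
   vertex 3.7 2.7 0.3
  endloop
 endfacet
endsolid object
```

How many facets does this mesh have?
16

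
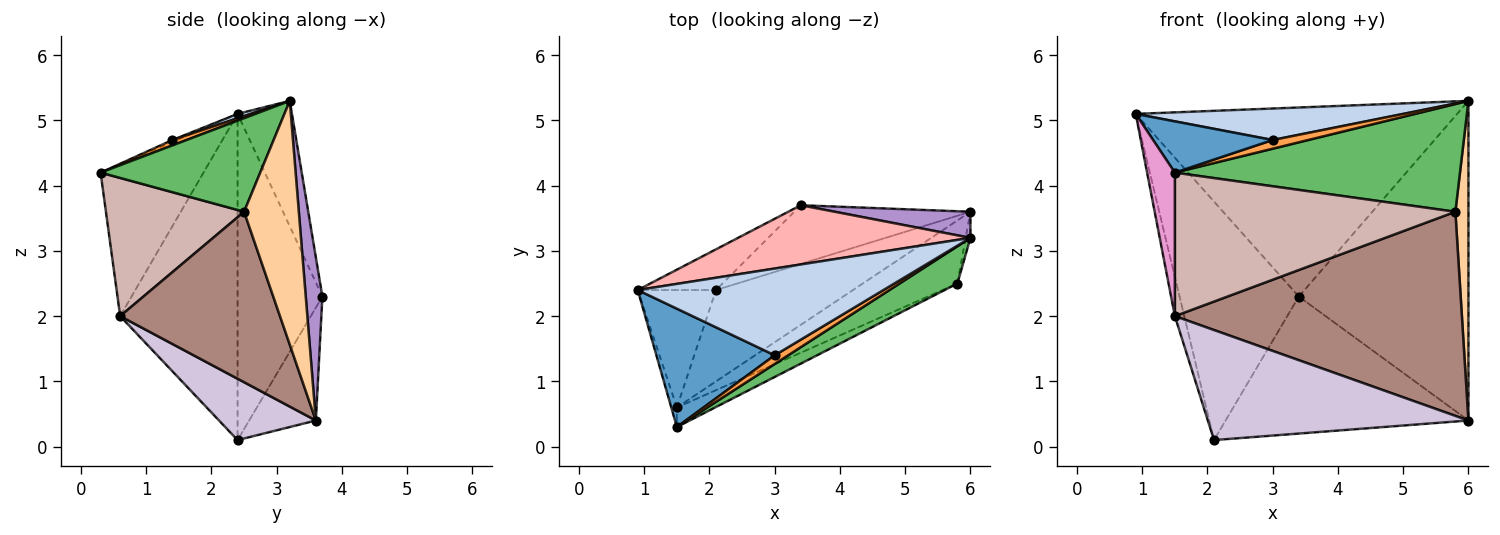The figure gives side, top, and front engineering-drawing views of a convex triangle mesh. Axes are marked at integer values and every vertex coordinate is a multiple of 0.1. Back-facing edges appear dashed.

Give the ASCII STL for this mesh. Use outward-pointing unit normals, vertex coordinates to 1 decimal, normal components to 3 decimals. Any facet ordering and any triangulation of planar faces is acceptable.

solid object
 facet normal -0.014 -0.397 0.918
  outer loop
   vertex 3.0 1.4 4.7
   vertex 0.9 2.4 5.1
   vertex 1.5 0.3 4.2
  endloop
 endfacet
 facet normal 0.017 -0.341 0.940
  outer loop
   vertex 3.0 1.4 4.7
   vertex 6.0 3.2 5.3
   vertex 0.9 2.4 5.1
  endloop
 endfacet
 facet normal 0.272 -0.680 0.680
  outer loop
   vertex 3.0 1.4 4.7
   vertex 1.5 0.3 4.2
   vertex 6.0 3.2 5.3
  endloop
 endfacet
 facet normal 0.973 -0.232 -0.019
  outer loop
   vertex 5.8 2.5 3.6
   vertex 6.0 3.6 0.4
   vertex 6.0 3.2 5.3
  endloop
 endfacet
 facet normal 0.468 -0.835 0.289
  outer loop
   vertex 5.8 2.5 3.6
   vertex 6.0 3.2 5.3
   vertex 1.5 0.3 4.2
  endloop
 endfacet
 facet normal -0.574 0.807 -0.138
  outer loop
   vertex 3.4 3.7 2.3
   vertex 2.1 2.4 0.1
   vertex 0.9 2.4 5.1
  endloop
 endfacet
 facet normal -0.245 0.891 -0.382
  outer loop
   vertex 3.4 3.7 2.3
   vertex 6.0 3.6 0.4
   vertex 2.1 2.4 0.1
  endloop
 endfacet
 facet normal -0.159 0.942 0.295
  outer loop
   vertex 3.4 3.7 2.3
   vertex 0.9 2.4 5.1
   vertex 6.0 3.2 5.3
  endloop
 endfacet
 facet normal 0.097 0.992 0.081
  outer loop
   vertex 3.4 3.7 2.3
   vertex 6.0 3.2 5.3
   vertex 6.0 3.6 0.4
  endloop
 endfacet
 facet normal 0.275 -0.740 -0.614
  outer loop
   vertex 1.5 0.6 2.0
   vertex 2.1 2.4 0.1
   vertex 6.0 3.6 0.4
  endloop
 endfacet
 facet normal 0.470 -0.844 -0.261
  outer loop
   vertex 1.5 0.6 2.0
   vertex 6.0 3.6 0.4
   vertex 5.8 2.5 3.6
  endloop
 endfacet
 facet normal 0.439 -0.890 -0.121
  outer loop
   vertex 1.5 0.6 2.0
   vertex 5.8 2.5 3.6
   vertex 1.5 0.3 4.2
  endloop
 endfacet
 facet normal -0.965 -0.260 -0.036
  outer loop
   vertex 1.5 0.6 2.0
   vertex 1.5 0.3 4.2
   vertex 0.9 2.4 5.1
  endloop
 endfacet
 facet normal -0.969 0.078 -0.233
  outer loop
   vertex 1.5 0.6 2.0
   vertex 0.9 2.4 5.1
   vertex 2.1 2.4 0.1
  endloop
 endfacet
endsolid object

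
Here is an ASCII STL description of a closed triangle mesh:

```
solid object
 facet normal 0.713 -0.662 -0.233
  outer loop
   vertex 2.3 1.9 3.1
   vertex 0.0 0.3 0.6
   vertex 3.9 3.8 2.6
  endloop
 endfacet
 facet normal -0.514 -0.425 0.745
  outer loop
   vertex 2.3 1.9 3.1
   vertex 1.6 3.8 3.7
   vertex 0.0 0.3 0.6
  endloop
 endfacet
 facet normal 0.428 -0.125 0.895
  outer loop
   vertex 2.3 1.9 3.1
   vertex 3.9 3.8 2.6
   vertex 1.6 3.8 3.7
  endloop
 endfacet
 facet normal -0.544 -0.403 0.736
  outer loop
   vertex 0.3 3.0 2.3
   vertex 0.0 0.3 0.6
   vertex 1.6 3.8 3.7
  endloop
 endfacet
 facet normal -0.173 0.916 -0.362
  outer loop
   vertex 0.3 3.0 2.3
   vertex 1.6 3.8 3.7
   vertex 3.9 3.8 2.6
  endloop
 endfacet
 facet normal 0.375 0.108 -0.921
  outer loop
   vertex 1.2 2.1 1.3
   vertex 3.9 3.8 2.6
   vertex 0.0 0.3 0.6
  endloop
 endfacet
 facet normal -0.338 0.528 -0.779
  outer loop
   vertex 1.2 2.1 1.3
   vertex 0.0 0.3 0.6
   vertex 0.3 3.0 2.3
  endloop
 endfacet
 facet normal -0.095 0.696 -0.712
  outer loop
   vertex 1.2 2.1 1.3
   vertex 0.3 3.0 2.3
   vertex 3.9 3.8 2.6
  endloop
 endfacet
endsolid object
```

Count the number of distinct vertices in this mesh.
6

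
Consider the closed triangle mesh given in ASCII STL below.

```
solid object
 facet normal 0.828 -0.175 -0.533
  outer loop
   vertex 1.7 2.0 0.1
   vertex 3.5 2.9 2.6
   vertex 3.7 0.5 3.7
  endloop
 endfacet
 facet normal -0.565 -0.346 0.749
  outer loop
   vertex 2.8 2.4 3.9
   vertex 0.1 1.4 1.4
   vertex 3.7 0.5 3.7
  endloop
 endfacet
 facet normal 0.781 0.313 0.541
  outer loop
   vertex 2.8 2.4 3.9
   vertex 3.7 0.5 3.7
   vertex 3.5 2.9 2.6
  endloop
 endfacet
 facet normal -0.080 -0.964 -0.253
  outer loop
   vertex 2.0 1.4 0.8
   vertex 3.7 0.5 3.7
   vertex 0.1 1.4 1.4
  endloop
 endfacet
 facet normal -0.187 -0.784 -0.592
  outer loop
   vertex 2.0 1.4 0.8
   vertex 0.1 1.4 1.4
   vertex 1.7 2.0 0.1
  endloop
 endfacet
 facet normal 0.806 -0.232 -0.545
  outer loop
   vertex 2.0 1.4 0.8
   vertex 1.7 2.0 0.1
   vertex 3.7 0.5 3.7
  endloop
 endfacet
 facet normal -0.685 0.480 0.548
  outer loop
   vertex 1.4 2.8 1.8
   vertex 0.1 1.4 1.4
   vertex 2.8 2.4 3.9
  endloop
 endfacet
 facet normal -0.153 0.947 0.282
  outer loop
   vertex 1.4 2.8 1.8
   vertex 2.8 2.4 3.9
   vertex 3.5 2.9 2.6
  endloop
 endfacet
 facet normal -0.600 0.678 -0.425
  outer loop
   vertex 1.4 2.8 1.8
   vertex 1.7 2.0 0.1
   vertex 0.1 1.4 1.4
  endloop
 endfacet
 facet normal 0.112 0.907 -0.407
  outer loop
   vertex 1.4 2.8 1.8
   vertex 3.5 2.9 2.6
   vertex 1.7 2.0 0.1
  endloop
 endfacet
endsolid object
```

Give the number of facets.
10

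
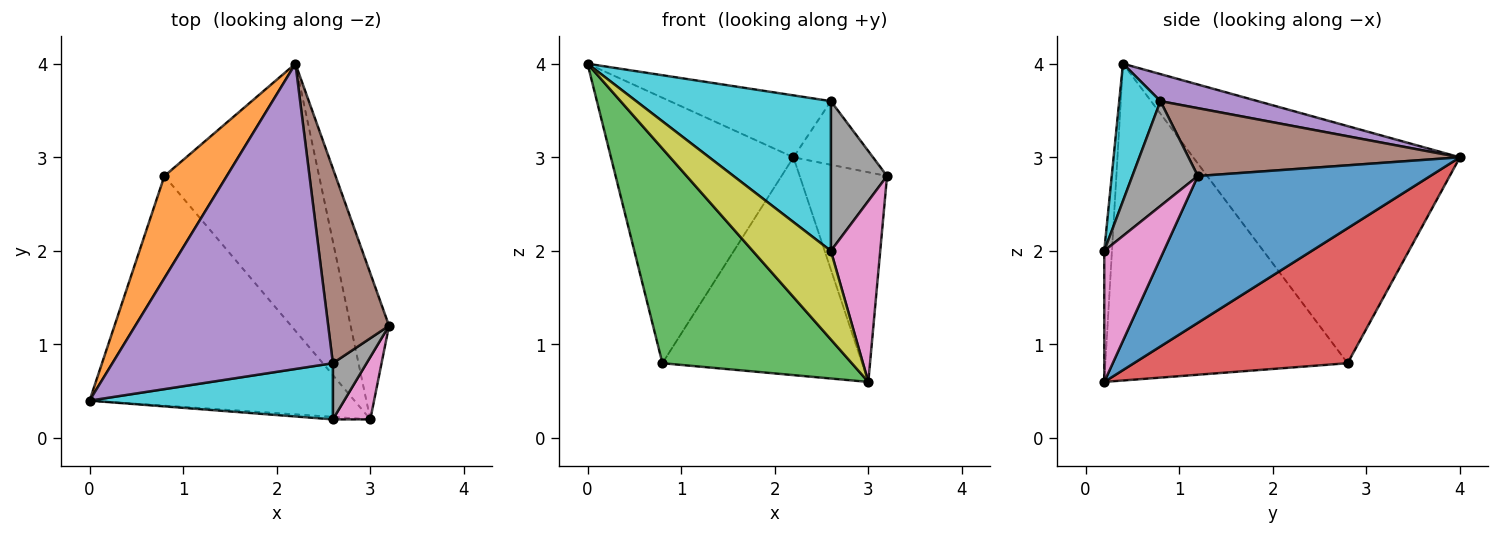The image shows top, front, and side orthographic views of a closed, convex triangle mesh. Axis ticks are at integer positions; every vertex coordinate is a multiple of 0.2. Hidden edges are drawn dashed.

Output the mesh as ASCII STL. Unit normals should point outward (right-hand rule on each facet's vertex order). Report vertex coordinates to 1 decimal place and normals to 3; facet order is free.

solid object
 facet normal 0.909 0.342 -0.238
  outer loop
   vertex 3.0 0.2 0.6
   vertex 2.2 4.0 3.0
   vertex 3.2 1.2 2.8
  endloop
 endfacet
 facet normal -0.807 0.552 0.212
  outer loop
   vertex 0.8 2.8 0.8
   vertex 0.0 0.4 4.0
   vertex 2.2 4.0 3.0
  endloop
 endfacet
 facet normal -0.658 -0.514 -0.550
  outer loop
   vertex 0.8 2.8 0.8
   vertex 3.0 0.2 0.6
   vertex 0.0 0.4 4.0
  endloop
 endfacet
 facet normal 0.560 0.523 -0.642
  outer loop
   vertex 0.8 2.8 0.8
   vertex 2.2 4.0 3.0
   vertex 3.0 0.2 0.6
  endloop
 endfacet
 facet normal 0.119 0.197 0.973
  outer loop
   vertex 2.6 0.8 3.6
   vertex 2.2 4.0 3.0
   vertex 0.0 0.4 4.0
  endloop
 endfacet
 facet normal 0.727 0.213 0.652
  outer loop
   vertex 2.6 0.8 3.6
   vertex 3.2 1.2 2.8
   vertex 2.2 4.0 3.0
  endloop
 endfacet
 facet normal 0.752 -0.623 0.215
  outer loop
   vertex 2.6 0.2 2.0
   vertex 3.0 0.2 0.6
   vertex 3.2 1.2 2.8
  endloop
 endfacet
 facet normal 0.738 -0.632 0.237
  outer loop
   vertex 2.6 0.2 2.0
   vertex 3.2 1.2 2.8
   vertex 2.6 0.8 3.6
  endloop
 endfacet
 facet normal -0.098 -0.995 -0.028
  outer loop
   vertex 2.6 0.2 2.0
   vertex 0.0 0.4 4.0
   vertex 3.0 0.2 0.6
  endloop
 endfacet
 facet normal 0.194 -0.918 0.344
  outer loop
   vertex 2.6 0.2 2.0
   vertex 2.6 0.8 3.6
   vertex 0.0 0.4 4.0
  endloop
 endfacet
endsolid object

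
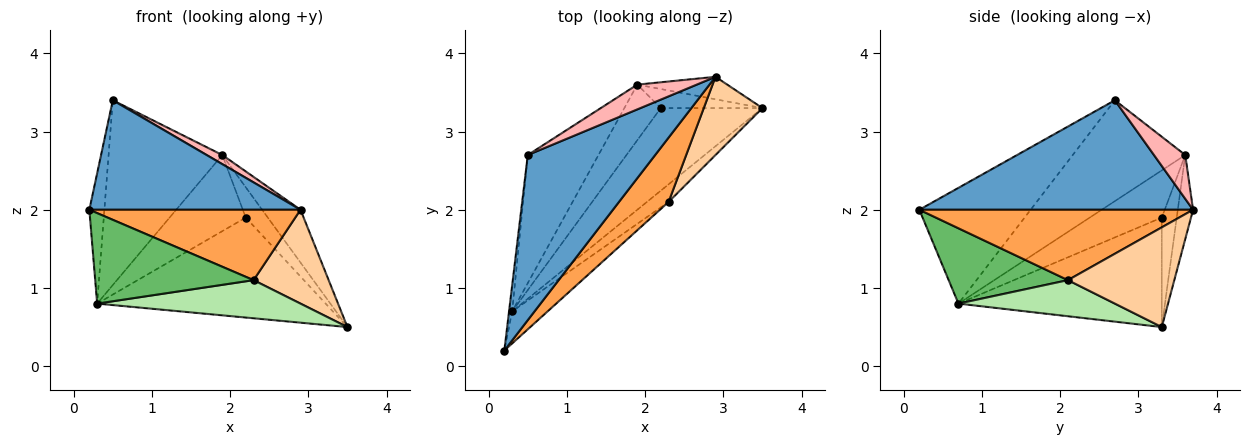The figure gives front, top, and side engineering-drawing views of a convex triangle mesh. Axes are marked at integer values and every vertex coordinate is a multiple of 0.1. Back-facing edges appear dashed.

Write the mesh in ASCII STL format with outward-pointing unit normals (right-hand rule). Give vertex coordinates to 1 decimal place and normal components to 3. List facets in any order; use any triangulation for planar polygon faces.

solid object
 facet normal 0.582 -0.449 0.677
  outer loop
   vertex 2.9 3.7 2.0
   vertex 0.5 2.7 3.4
   vertex 0.2 0.2 2.0
  endloop
 endfacet
 facet normal -0.991 0.134 -0.027
  outer loop
   vertex 0.3 0.7 0.8
   vertex 0.2 0.2 2.0
   vertex 0.5 2.7 3.4
  endloop
 endfacet
 facet normal 0.691 -0.533 0.487
  outer loop
   vertex 2.3 2.1 1.1
   vertex 2.9 3.7 2.0
   vertex 0.2 0.2 2.0
  endloop
 endfacet
 facet normal 0.736 -0.520 0.433
  outer loop
   vertex 2.3 2.1 1.1
   vertex 3.5 3.3 0.5
   vertex 2.9 3.7 2.0
  endloop
 endfacet
 facet normal 0.579 -0.769 -0.272
  outer loop
   vertex 2.3 2.1 1.1
   vertex 0.2 0.2 2.0
   vertex 0.3 0.7 0.8
  endloop
 endfacet
 facet normal 0.573 -0.744 -0.344
  outer loop
   vertex 2.3 2.1 1.1
   vertex 0.3 0.7 0.8
   vertex 3.5 3.3 0.5
  endloop
 endfacet
 facet normal -0.344 0.864 -0.368
  outer loop
   vertex 1.9 3.6 2.7
   vertex 2.9 3.7 2.0
   vertex 3.5 3.3 0.5
  endloop
 endfacet
 facet normal 0.569 -0.284 0.772
  outer loop
   vertex 1.9 3.6 2.7
   vertex 0.5 2.7 3.4
   vertex 2.9 3.7 2.0
  endloop
 endfacet
 facet normal -0.631 0.638 -0.442
  outer loop
   vertex 1.9 3.6 2.7
   vertex 0.3 0.7 0.8
   vertex 0.5 2.7 3.4
  endloop
 endfacet
 facet normal -0.566 0.636 -0.525
  outer loop
   vertex 2.2 3.3 1.9
   vertex 3.5 3.3 0.5
   vertex 0.3 0.7 0.8
  endloop
 endfacet
 facet normal -0.497 0.734 -0.462
  outer loop
   vertex 2.2 3.3 1.9
   vertex 1.9 3.6 2.7
   vertex 3.5 3.3 0.5
  endloop
 endfacet
 facet normal -0.607 0.642 -0.468
  outer loop
   vertex 2.2 3.3 1.9
   vertex 0.3 0.7 0.8
   vertex 1.9 3.6 2.7
  endloop
 endfacet
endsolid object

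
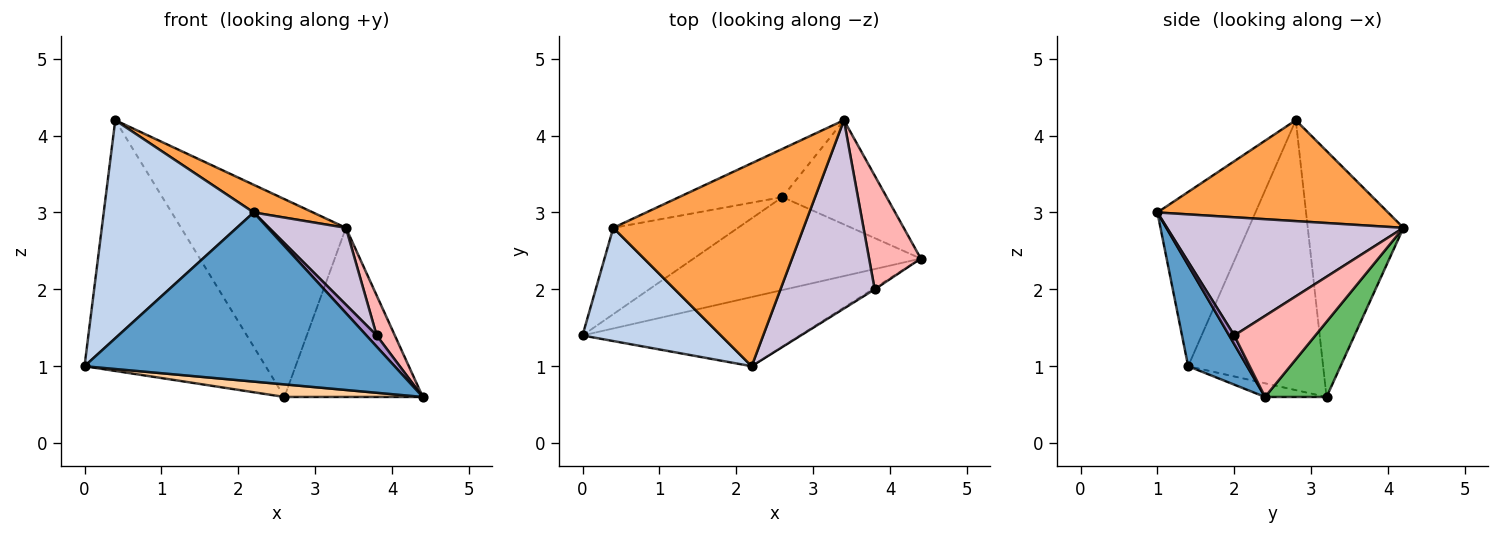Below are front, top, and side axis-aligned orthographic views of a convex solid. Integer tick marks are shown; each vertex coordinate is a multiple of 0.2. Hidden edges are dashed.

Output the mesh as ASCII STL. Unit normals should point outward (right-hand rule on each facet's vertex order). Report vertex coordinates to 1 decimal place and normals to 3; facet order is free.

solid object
 facet normal 0.173 -0.912 -0.373
  outer loop
   vertex 2.2 1.0 3.0
   vertex 0.0 1.4 1.0
   vertex 4.4 2.4 0.6
  endloop
 endfacet
 facet normal -0.502 -0.768 0.399
  outer loop
   vertex 0.4 2.8 4.2
   vertex 0.0 1.4 1.0
   vertex 2.2 1.0 3.0
  endloop
 endfacet
 facet normal 0.465 -0.120 0.877
  outer loop
   vertex 0.4 2.8 4.2
   vertex 2.2 1.0 3.0
   vertex 3.4 4.2 2.8
  endloop
 endfacet
 facet normal -0.060 -0.134 -0.989
  outer loop
   vertex 2.6 3.2 0.6
   vertex 4.4 2.4 0.6
   vertex 0.0 1.4 1.0
  endloop
 endfacet
 facet normal 0.354 0.796 -0.491
  outer loop
   vertex 2.6 3.2 0.6
   vertex 3.4 4.2 2.8
   vertex 4.4 2.4 0.6
  endloop
 endfacet
 facet normal -0.576 0.773 -0.266
  outer loop
   vertex 2.6 3.2 0.6
   vertex 0.0 1.4 1.0
   vertex 0.4 2.8 4.2
  endloop
 endfacet
 facet normal -0.491 0.846 -0.206
  outer loop
   vertex 2.6 3.2 0.6
   vertex 0.4 2.8 4.2
   vertex 3.4 4.2 2.8
  endloop
 endfacet
 facet normal 0.828 -0.186 0.528
  outer loop
   vertex 3.8 2.0 1.4
   vertex 4.4 2.4 0.6
   vertex 3.4 4.2 2.8
  endloop
 endfacet
 facet normal 0.444 -0.889 -0.111
  outer loop
   vertex 3.8 2.0 1.4
   vertex 2.2 1.0 3.0
   vertex 4.4 2.4 0.6
  endloop
 endfacet
 facet normal 0.758 -0.246 0.604
  outer loop
   vertex 3.8 2.0 1.4
   vertex 3.4 4.2 2.8
   vertex 2.2 1.0 3.0
  endloop
 endfacet
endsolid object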